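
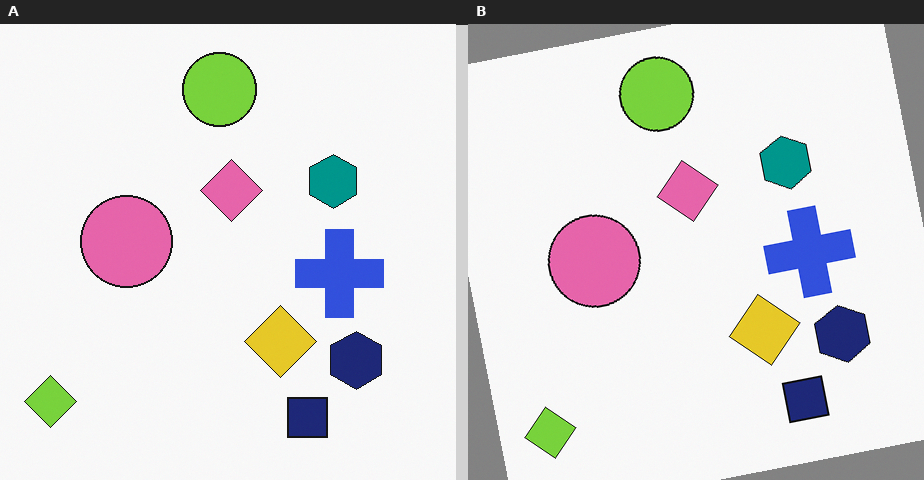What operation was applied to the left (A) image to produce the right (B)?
It was rotated counter-clockwise by a small amount.

Every shape is tilted by the same angle and the image corners show triangular fill wedges — a whole-image rotation by a non-right angle.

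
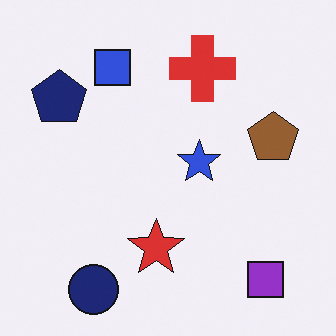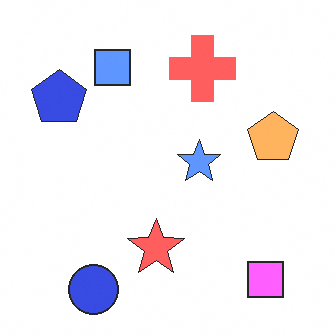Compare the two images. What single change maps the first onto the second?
Brightened a lot.

Every pixel — background and shapes alike — is uniformly brightened.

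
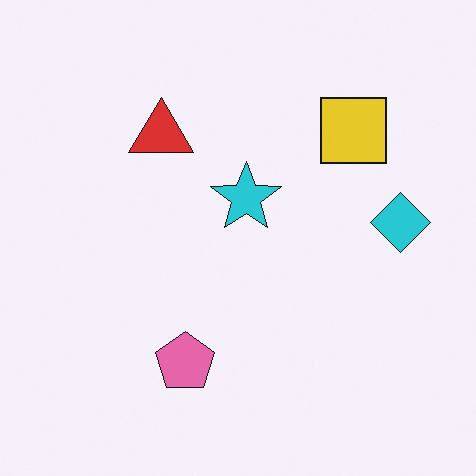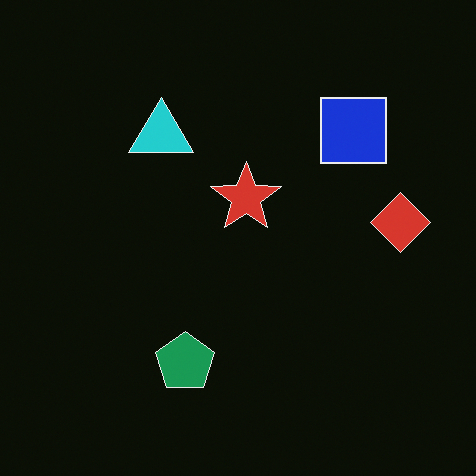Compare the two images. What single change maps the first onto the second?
The second image is the first color-inverted (negative).

The light background has become dark and every shape's color is its complement — a photographic negative.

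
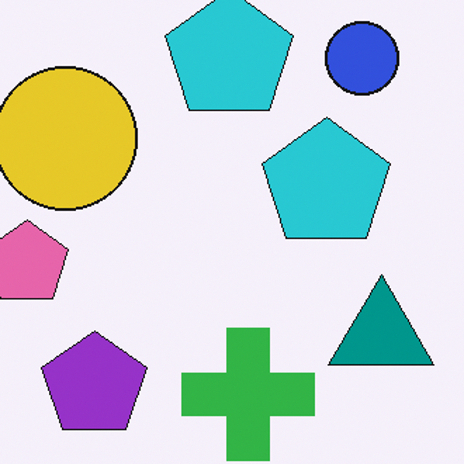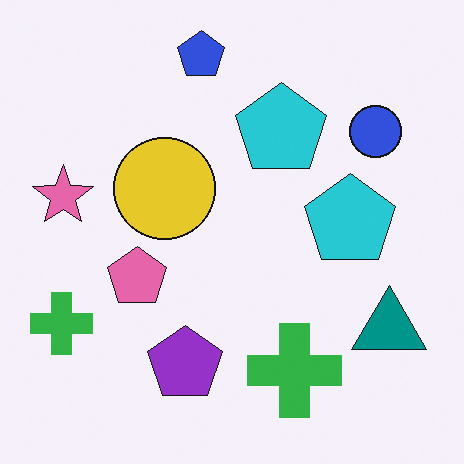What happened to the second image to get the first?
It was cropped slightly and scaled back up.

The visible shapes are larger and the field of view is narrower; shapes near the original edges may be partly or wholly outside the frame — a crop-and-rescale.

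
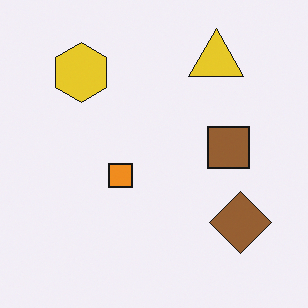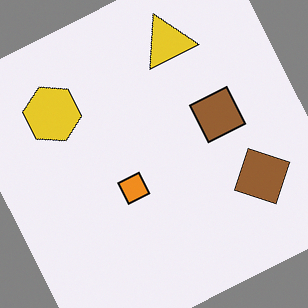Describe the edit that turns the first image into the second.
This is the original image rotated counter-clockwise by a clearly visible amount.

Every shape is tilted by the same angle and the image corners show triangular fill wedges — a whole-image rotation by a non-right angle.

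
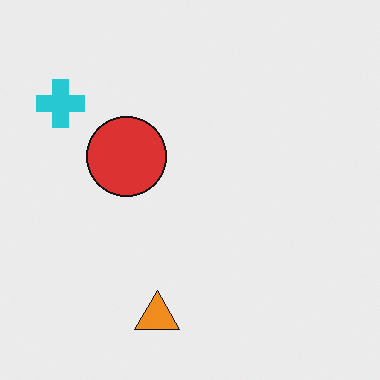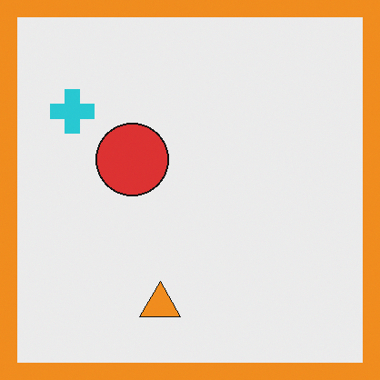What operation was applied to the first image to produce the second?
The second image is the first framed with a orange border.

A solid orange frame runs around the edge of the second image, with the content slightly shrunk inside it.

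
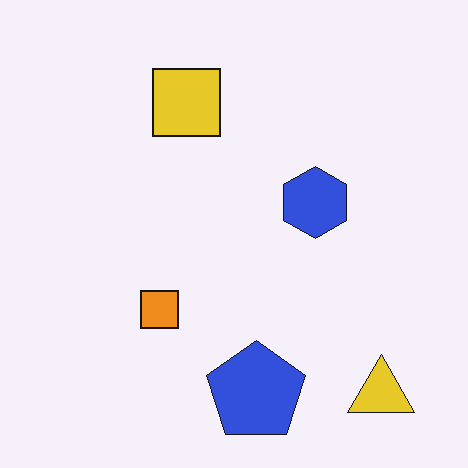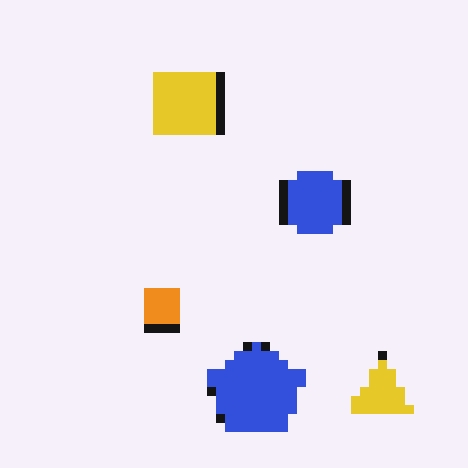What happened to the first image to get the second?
This is the original image coarsely pixelated.

Shapes are reduced to large square blocks; fine edges and outlines are lost — a downscale-then-upscale (mosaic) effect.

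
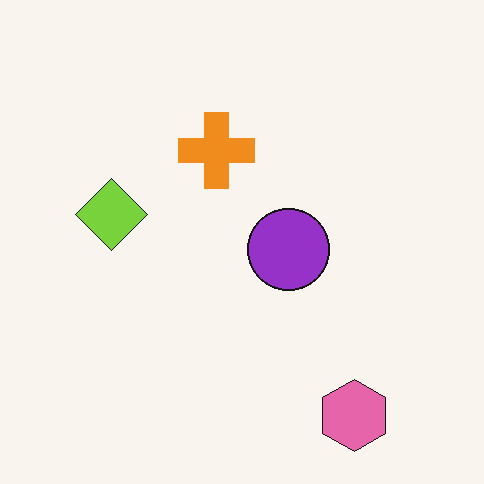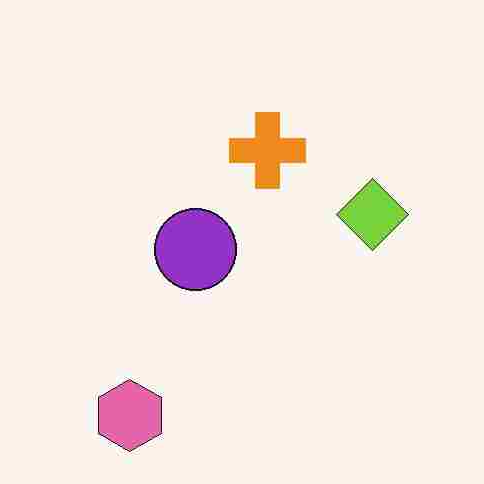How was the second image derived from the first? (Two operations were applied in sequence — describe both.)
The second image is the first degraded with heavy JPEG compression, then flipped horizontally (left ↔ right).

Blocky 8×8 compression artifacts appear around shape edges and the flat background shows ringing — characteristic JPEG degradation. The lime diamond is in the left of the first image and the right of the second — shapes on opposite sides of the vertical midline have swapped in a mirror flip.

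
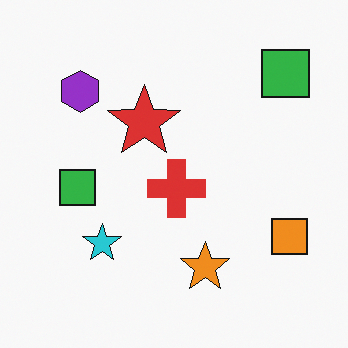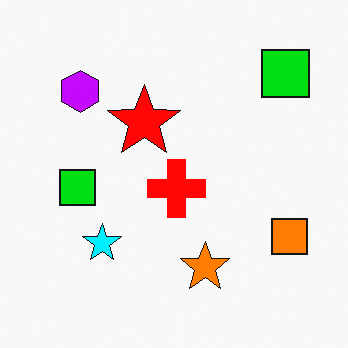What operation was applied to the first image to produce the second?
It was heavily oversaturated.

All colors are more vivid — a global saturation change.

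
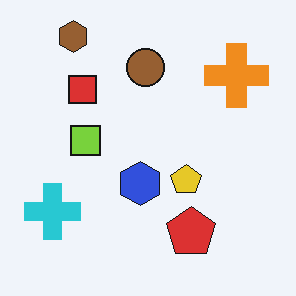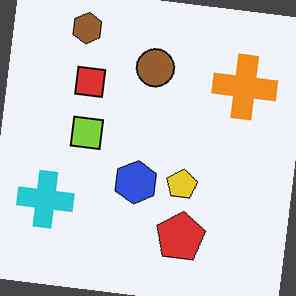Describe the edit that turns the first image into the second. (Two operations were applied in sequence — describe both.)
The transformation is: rotated clockwise by a small amount, then given moderate JPEG compression.

Every shape is tilted by the same angle and the image corners show triangular fill wedges — a whole-image rotation by a non-right angle. Blocky 8×8 compression artifacts appear around shape edges and the flat background shows ringing — characteristic JPEG degradation.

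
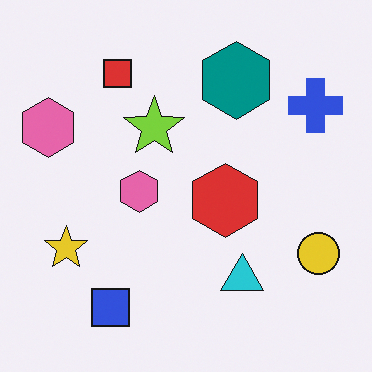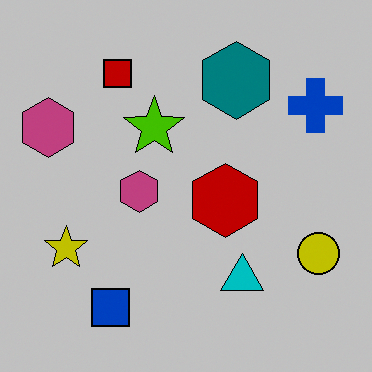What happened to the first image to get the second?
This is the original image aggressively posterized.

Each flat color has snapped to a coarser quantized level — most visibly, the near-white background has dropped to a flat grey.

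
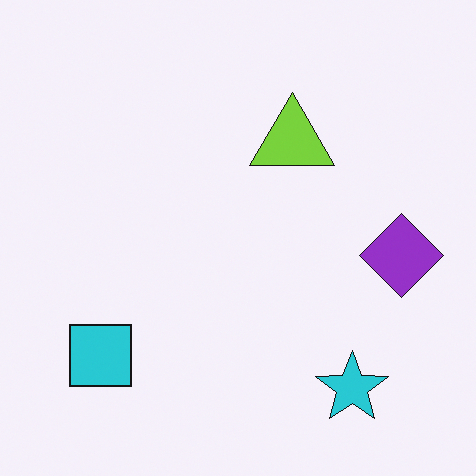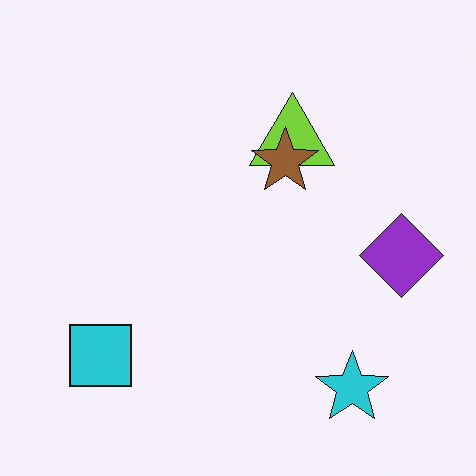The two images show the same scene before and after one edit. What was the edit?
The transformation is: overlaid with an additional brown star.

A brown star appears in the second image that is absent from the first.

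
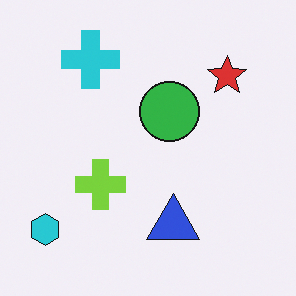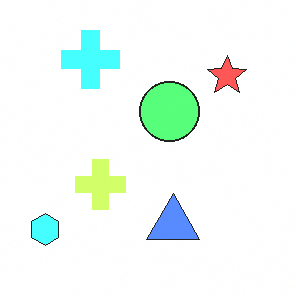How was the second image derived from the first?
The second image is the first noticeably brightened.

Every pixel — background and shapes alike — is uniformly brightened.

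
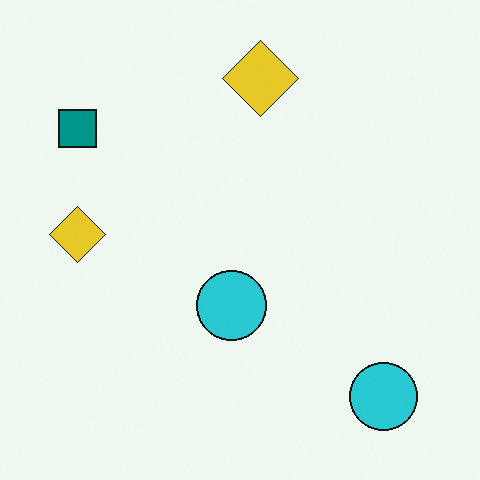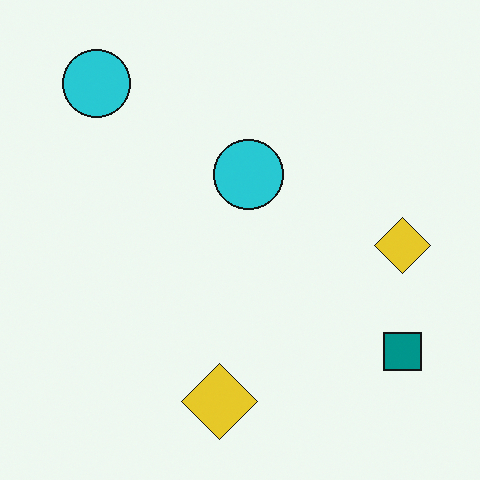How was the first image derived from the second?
The image was rotated 180°.

The teal square sits in the bottom-right of the second image and the top-left of the first — consistent with a whole-image 180° rotation.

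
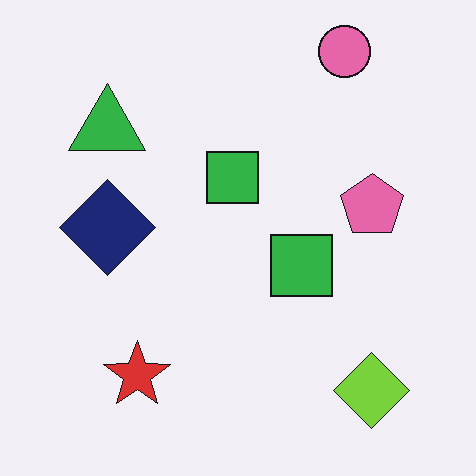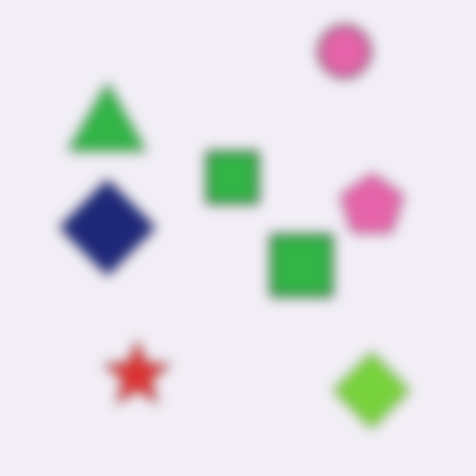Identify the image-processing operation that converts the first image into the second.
It was strongly gaussian-blurred.

Shape edges and outlines are uniformly softened across the whole image.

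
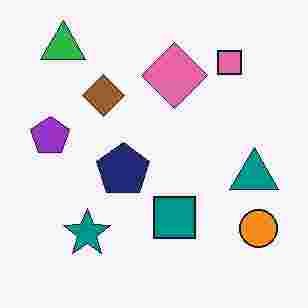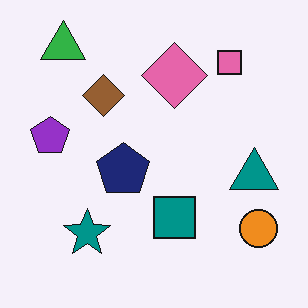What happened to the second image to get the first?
The first image is the second degraded with heavy JPEG compression.

Blocky 8×8 compression artifacts appear around shape edges and the flat background shows ringing — characteristic JPEG degradation.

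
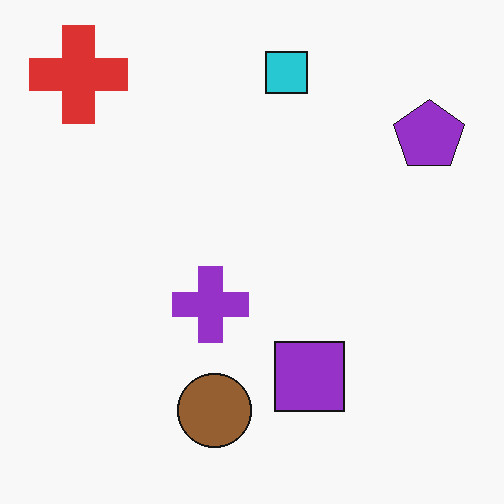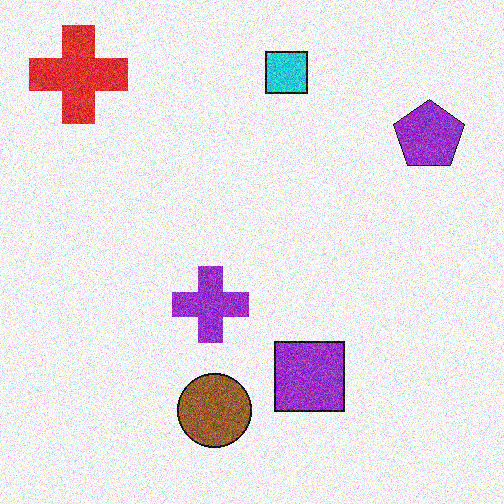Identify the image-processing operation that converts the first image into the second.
The transformation is: degraded with heavy additive noise.

Random speckle covers the whole image, including the flat background.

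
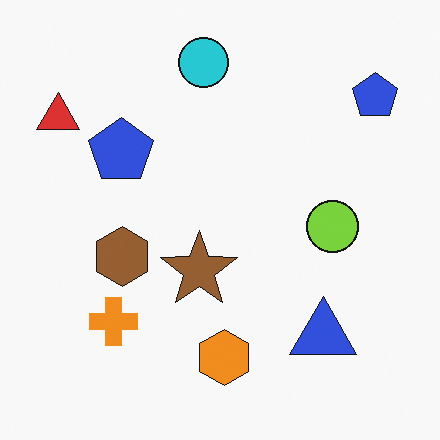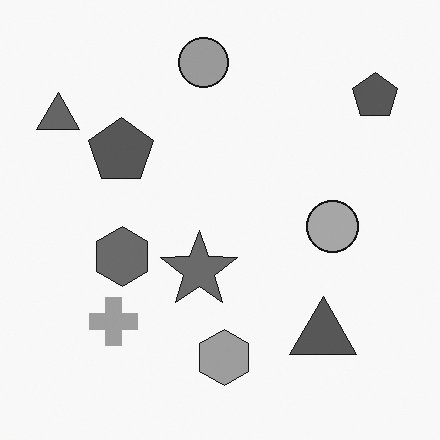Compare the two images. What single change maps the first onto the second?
The second image is the first converted to grayscale.

All color is removed — every shape is now a shade of grey.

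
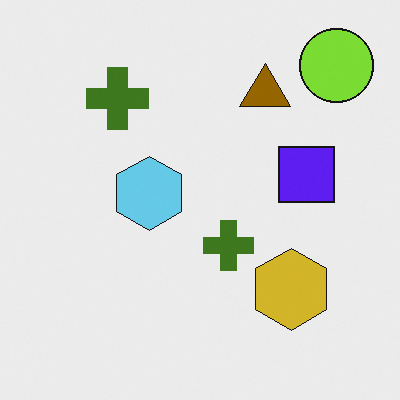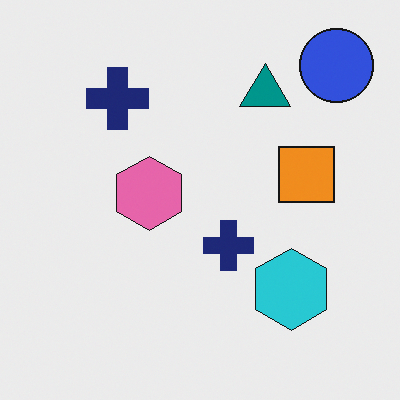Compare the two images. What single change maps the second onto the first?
The first image is the second hue-shifted by a large amount.

Every shape's color has rotated by the same amount around the hue wheel — a uniform hue shift.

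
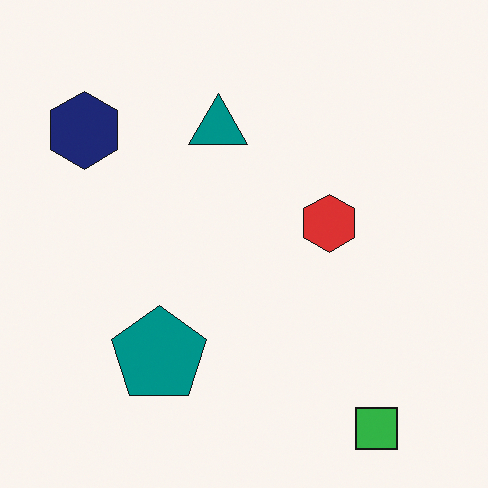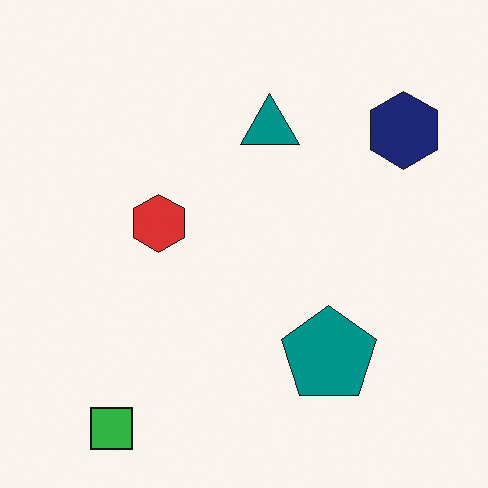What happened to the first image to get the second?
The second image is the first flipped horizontally (left ↔ right).

The navy hexagon is in the top-left of the first image and the top-right of the second — shapes on opposite sides of the vertical midline have swapped in a mirror flip.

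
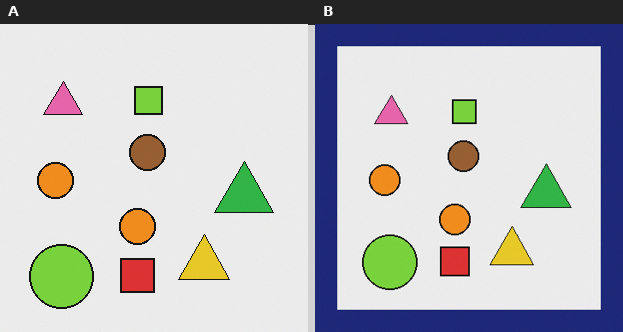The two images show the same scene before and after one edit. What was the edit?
The image was framed with a navy border.

A solid navy frame runs around the edge of the right (B) image, with the content slightly shrunk inside it.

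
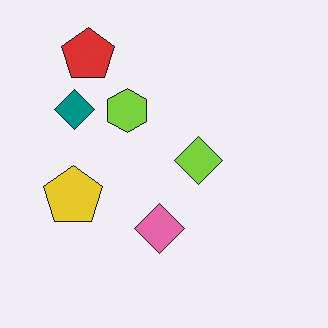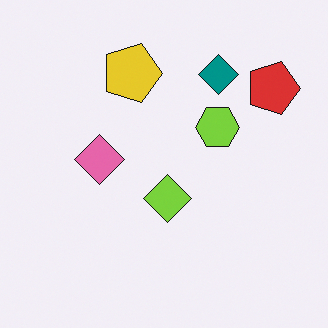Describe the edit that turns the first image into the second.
Rotated 90° clockwise.

The red pentagon sits in the top-left of the first image and the top-right of the second — consistent with a whole-image 90° clockwise rotation.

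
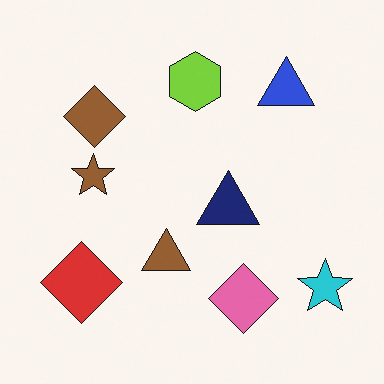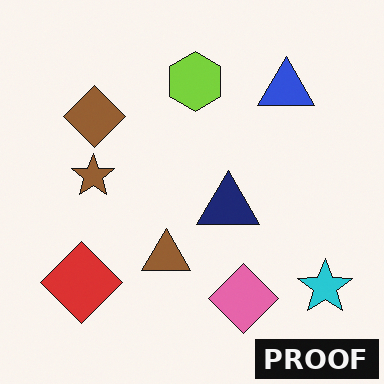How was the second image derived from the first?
The image was watermarked with the text "PROOF" in the lower-right corner.

A dark label reading "PROOF" appears in the lower-right corner.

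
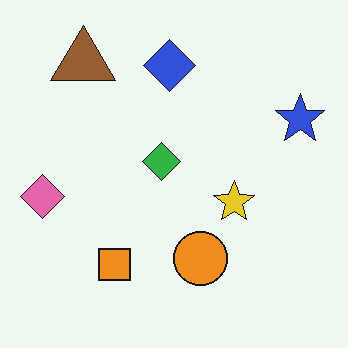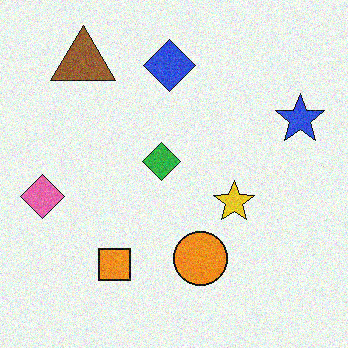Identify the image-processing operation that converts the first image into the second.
The image was degraded with visible gaussian noise.

Random speckle covers the whole image, including the flat background.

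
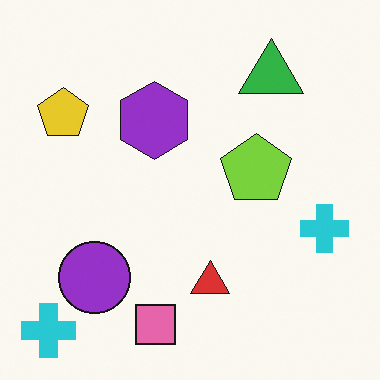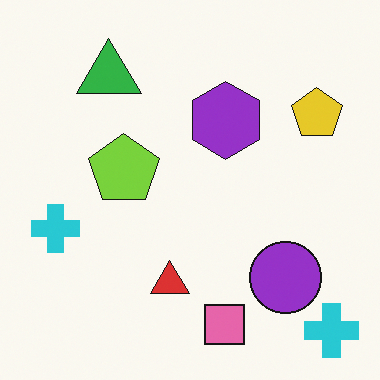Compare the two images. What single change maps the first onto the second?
It was flipped horizontally (left ↔ right).

The yellow pentagon is in the top-left of the first image and the top-right of the second — shapes on opposite sides of the vertical midline have swapped in a mirror flip.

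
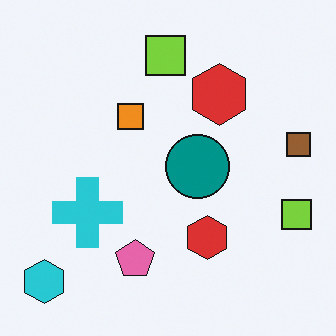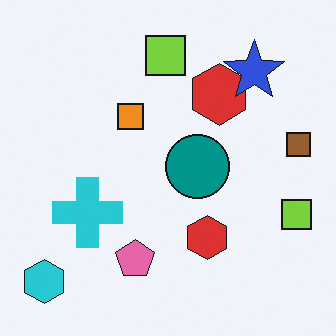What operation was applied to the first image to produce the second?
The second image is the first overlaid with an additional blue star.

A blue star appears in the second image that is absent from the first.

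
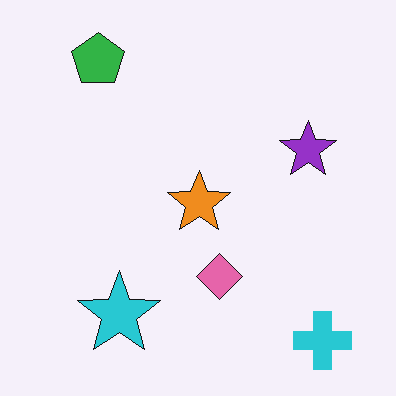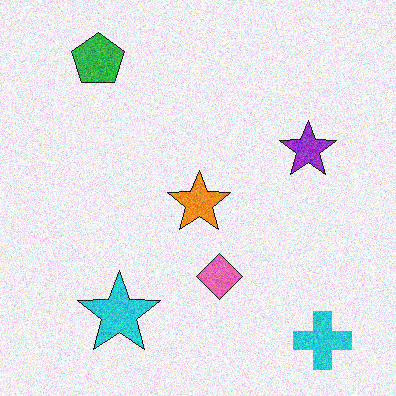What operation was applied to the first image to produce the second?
The second image is the first degraded with moderate additive noise.

Random speckle covers the whole image, including the flat background.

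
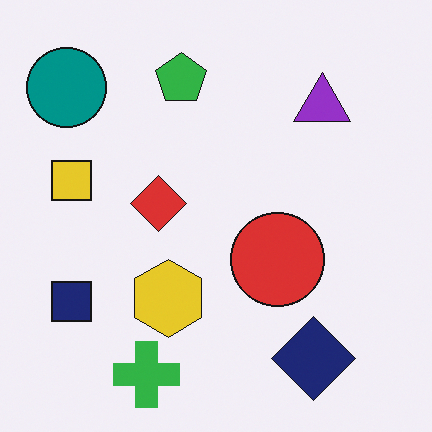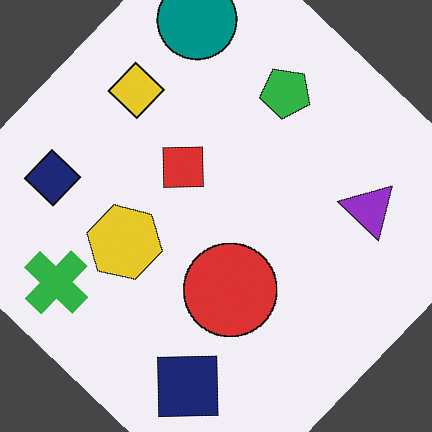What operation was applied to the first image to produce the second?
The second image is the first rotated clockwise by a large amount — several tens of degrees.

Every shape is tilted by the same angle and the image corners show triangular fill wedges — a whole-image rotation by a non-right angle.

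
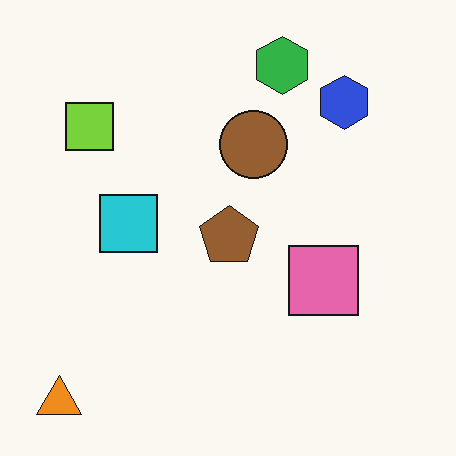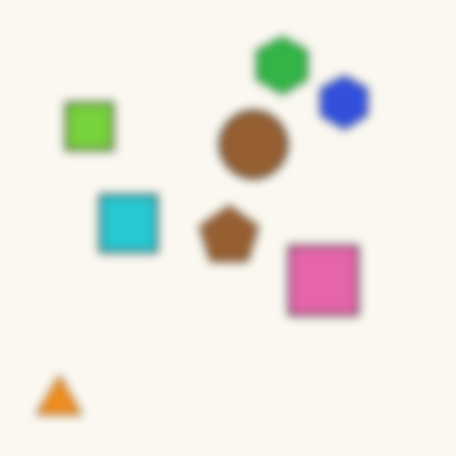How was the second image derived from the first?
The image was noticeably gaussian-blurred.

Shape edges and outlines are uniformly softened across the whole image.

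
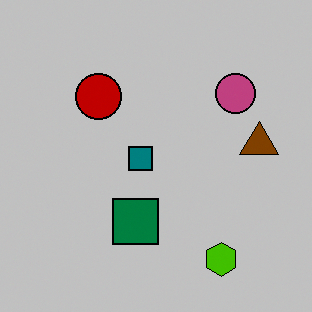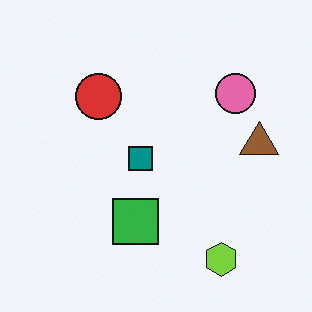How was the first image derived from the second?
This is the original image heavily posterized to just a handful of flat colors.

Each flat color has snapped to a coarser quantized level — most visibly, the near-white background has dropped to a flat grey.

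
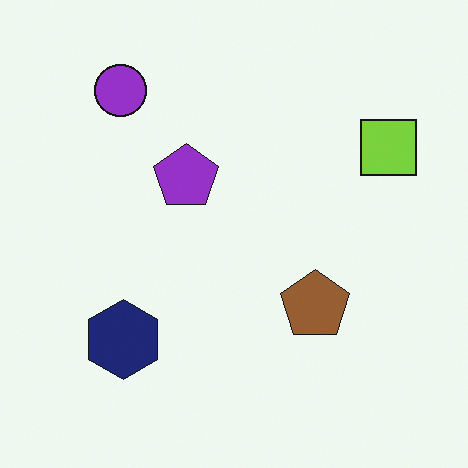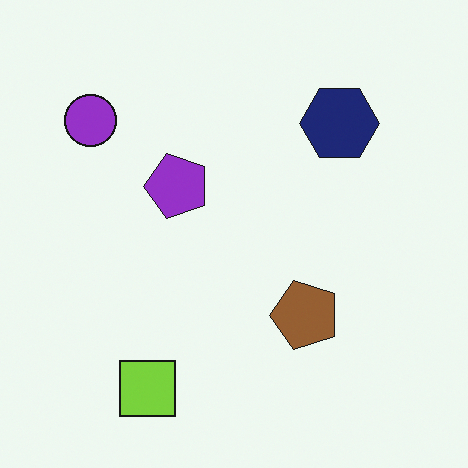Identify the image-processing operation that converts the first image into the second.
It was transposed (reflected across the top-left ↔ bottom-right diagonal).

Shapes have swapped their row and column positions — what was in the top-right is now in the bottom-left — a diagonal reflection.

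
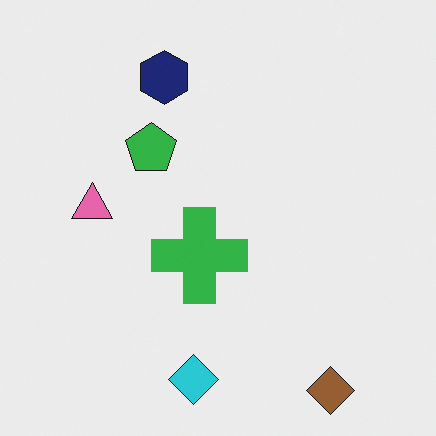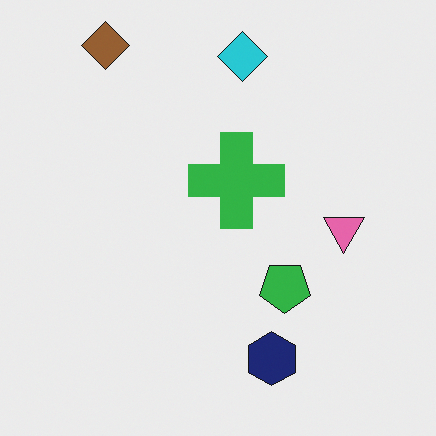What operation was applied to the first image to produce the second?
It was rotated 180°.

The brown diamond sits in the bottom-right of the first image and the top-left of the second — consistent with a whole-image 180° rotation.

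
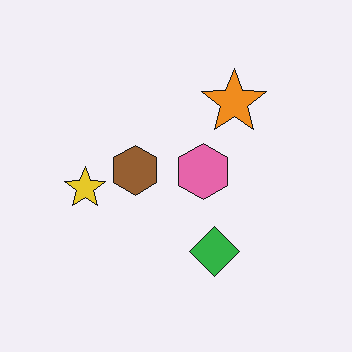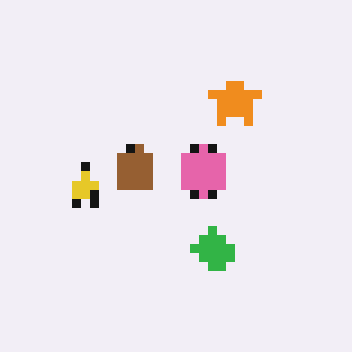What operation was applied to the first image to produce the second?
The image was heavily pixelated into large blocks.

Shapes are reduced to large square blocks; fine edges and outlines are lost — a downscale-then-upscale (mosaic) effect.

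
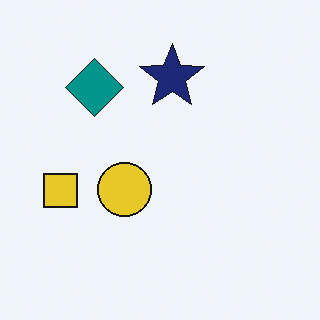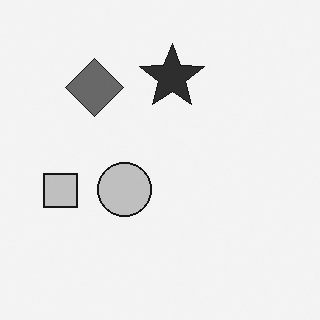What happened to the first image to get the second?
The image was converted to grayscale.

All color is removed — every shape is now a shade of grey.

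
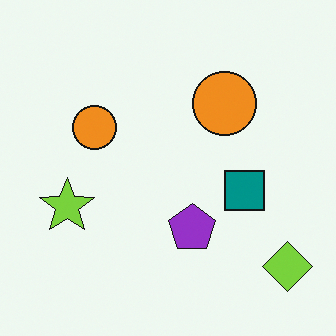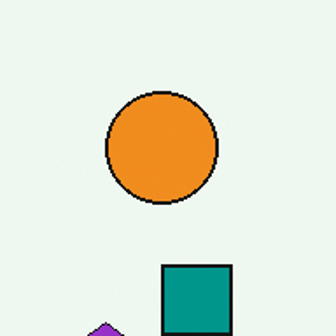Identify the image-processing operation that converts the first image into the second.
The transformation is: cropped to a noticeably smaller region and rescaled.

The visible shapes are larger and the field of view is narrower; shapes near the original edges may be partly or wholly outside the frame — a crop-and-rescale.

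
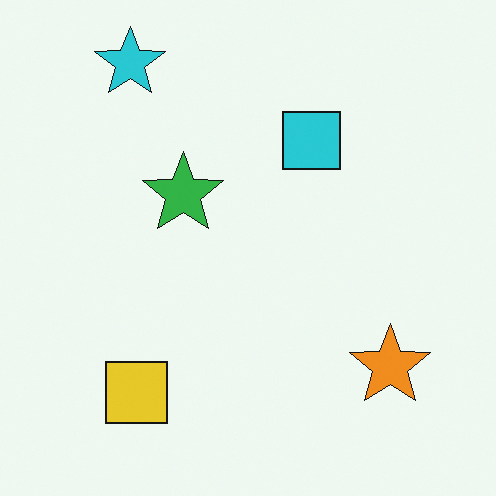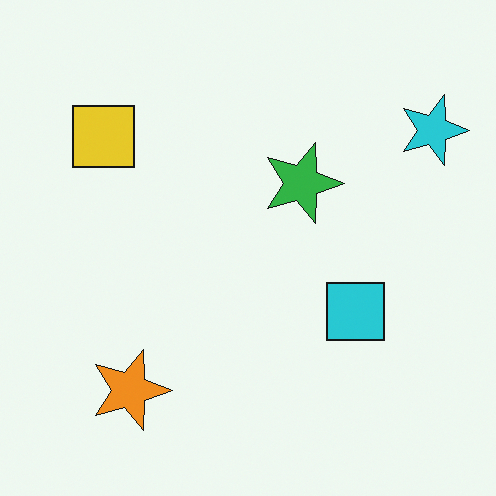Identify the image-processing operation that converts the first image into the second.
Rotated 90° clockwise.

The cyan star sits in the top-left of the first image and the top-right of the second — consistent with a whole-image 90° clockwise rotation.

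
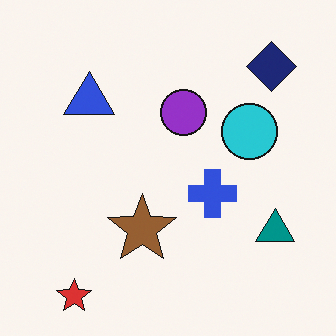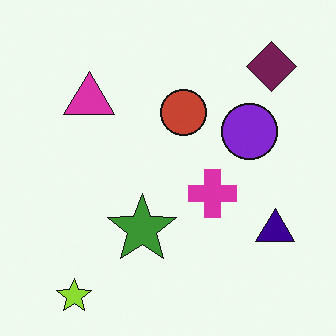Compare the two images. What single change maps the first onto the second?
Hue-shifted through roughly a third of the color wheel.

Every shape's color has rotated by the same amount around the hue wheel — a uniform hue shift.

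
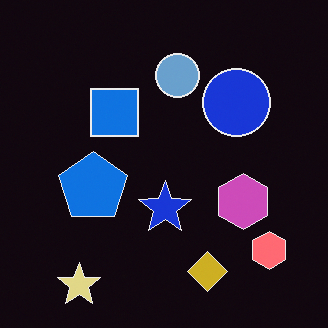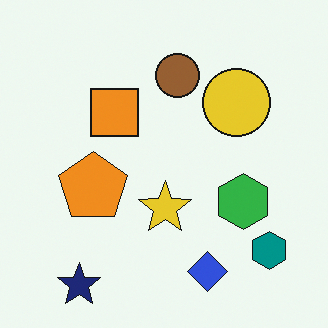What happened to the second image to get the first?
Color-inverted (negative).

The light background has become dark and every shape's color is its complement — a photographic negative.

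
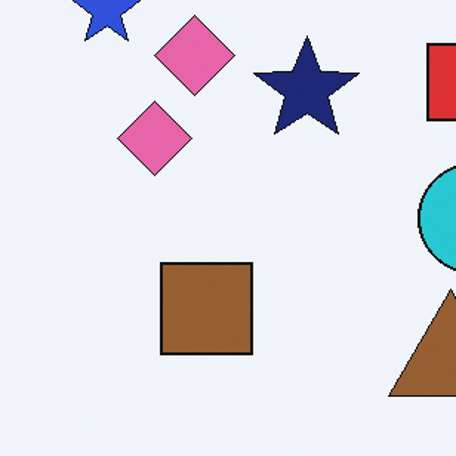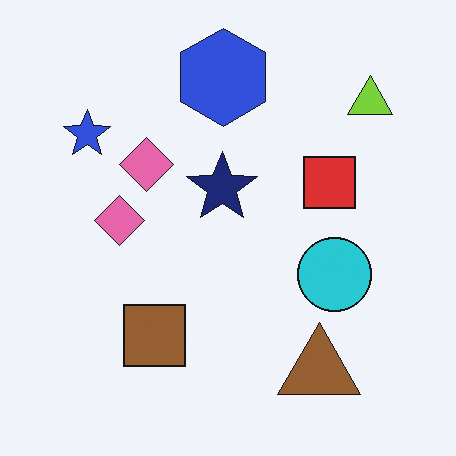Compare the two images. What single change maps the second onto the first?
This is the original image cropped slightly and scaled back up.

The visible shapes are larger and the field of view is narrower; shapes near the original edges may be partly or wholly outside the frame — a crop-and-rescale.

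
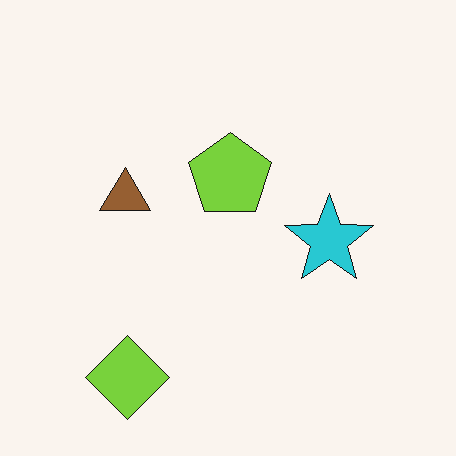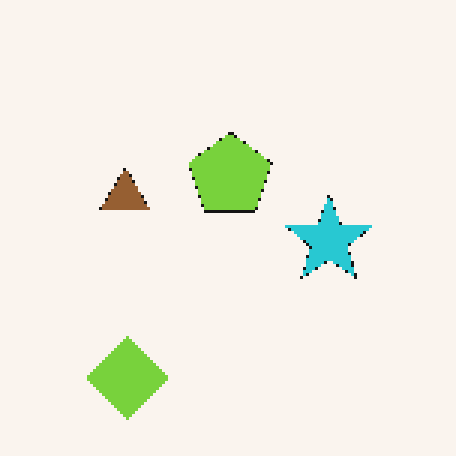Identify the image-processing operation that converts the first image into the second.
This is the original image mildly pixelated.

Shapes are reduced to large square blocks; fine edges and outlines are lost — a downscale-then-upscale (mosaic) effect.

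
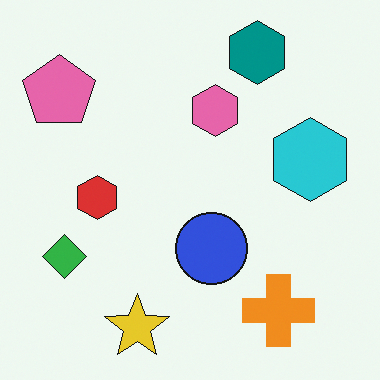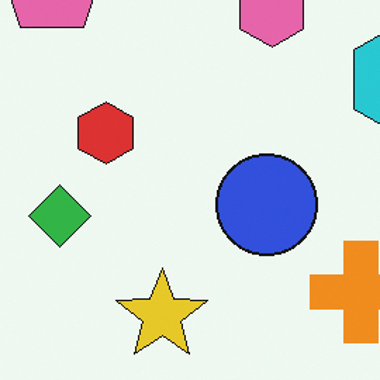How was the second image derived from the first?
It was cropped slightly and scaled back up.

The visible shapes are larger and the field of view is narrower; shapes near the original edges may be partly or wholly outside the frame — a crop-and-rescale.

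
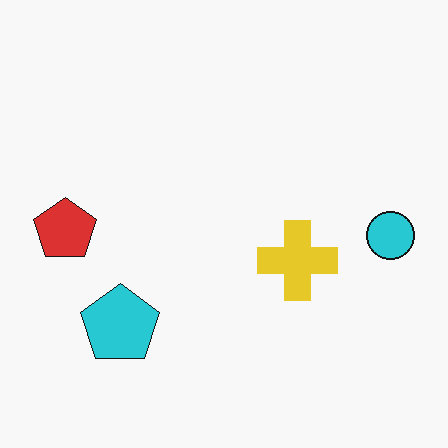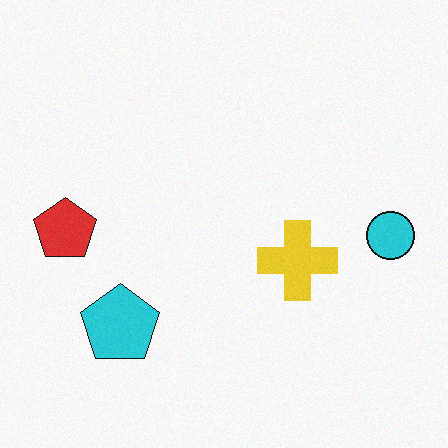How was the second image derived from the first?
The second image is the first degraded with light additive noise.

Random speckle covers the whole image, including the flat background.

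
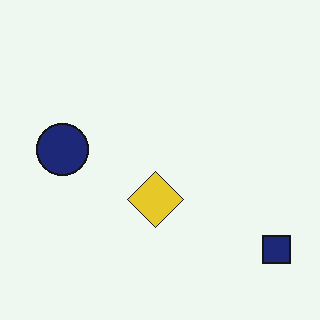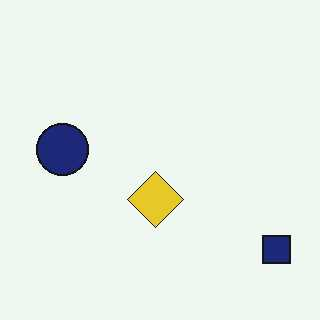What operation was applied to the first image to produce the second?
JPEG-compressed with visible artifacts.

Blocky 8×8 compression artifacts appear around shape edges and the flat background shows ringing — characteristic JPEG degradation.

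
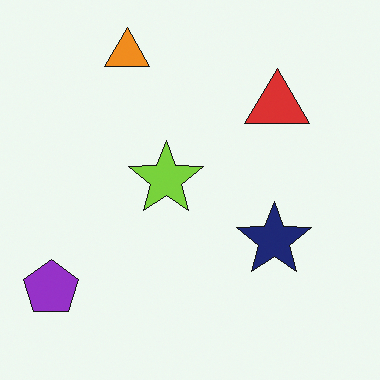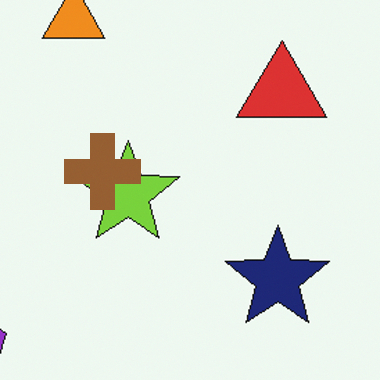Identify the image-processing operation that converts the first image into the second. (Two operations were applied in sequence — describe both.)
The second image is the first cropped to a modestly smaller region and rescaled, then overlaid with an additional brown cross.

The visible shapes are larger and the field of view is narrower; shapes near the original edges may be partly or wholly outside the frame — a crop-and-rescale. A brown cross appears in the second image that is absent from the first.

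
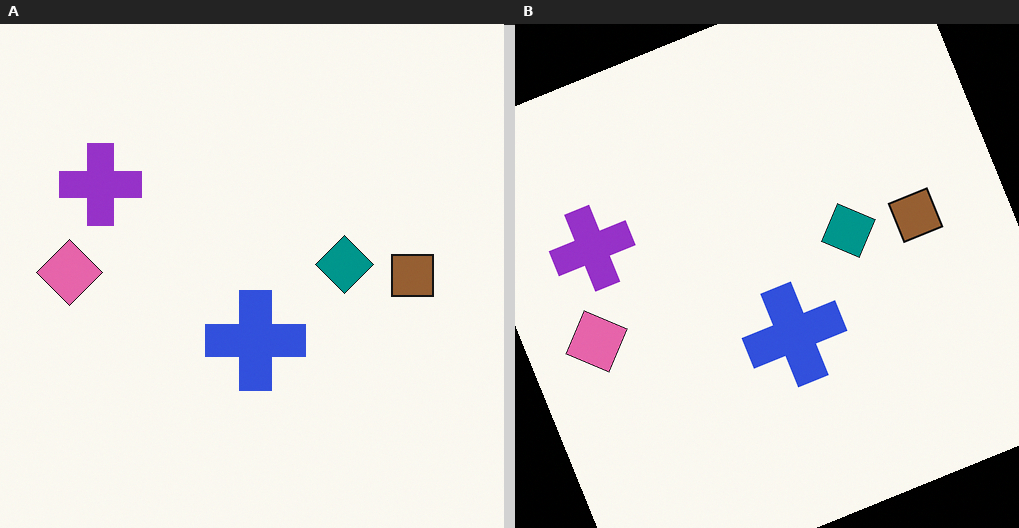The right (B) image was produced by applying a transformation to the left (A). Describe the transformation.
The right (B) image is the left (A) rotated counter-clockwise by a clearly visible amount.

Every shape is tilted by the same angle and the image corners show triangular fill wedges — a whole-image rotation by a non-right angle.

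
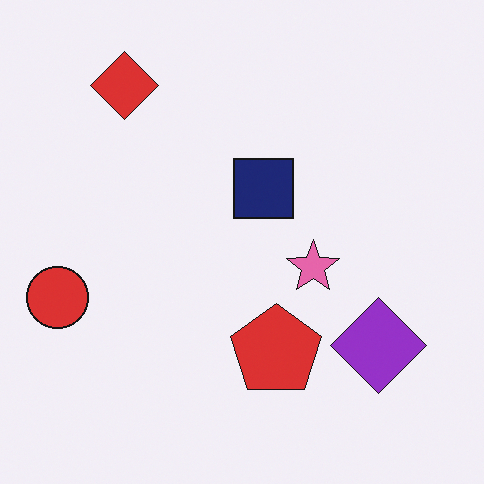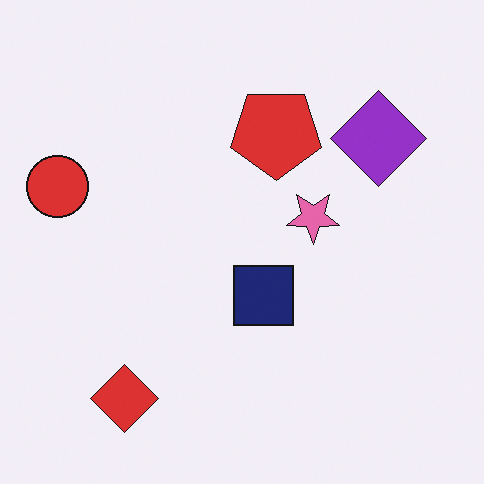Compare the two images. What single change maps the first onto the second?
It was flipped vertically (top ↔ bottom).

The red diamond is in the top-left of the first image and the bottom-left of the second — shapes on opposite sides of the horizontal midline have swapped in a mirror flip.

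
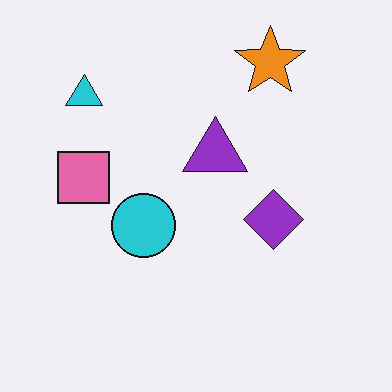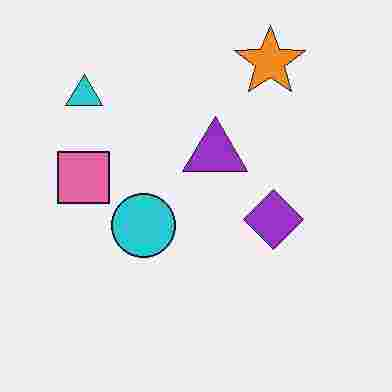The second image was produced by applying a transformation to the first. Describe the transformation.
This is the original image heavily JPEG-compressed with obvious blocking artifacts.

Blocky 8×8 compression artifacts appear around shape edges and the flat background shows ringing — characteristic JPEG degradation.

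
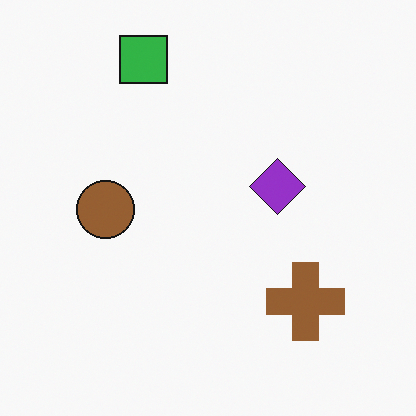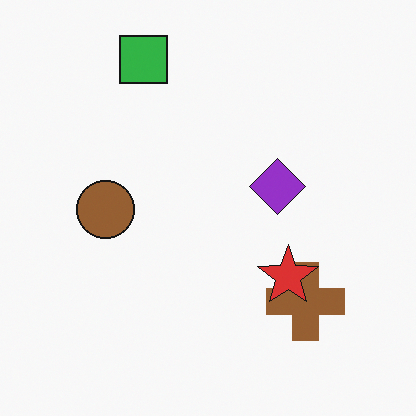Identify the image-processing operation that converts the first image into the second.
The transformation is: overlaid with an additional red star.

A red star appears in the second image that is absent from the first.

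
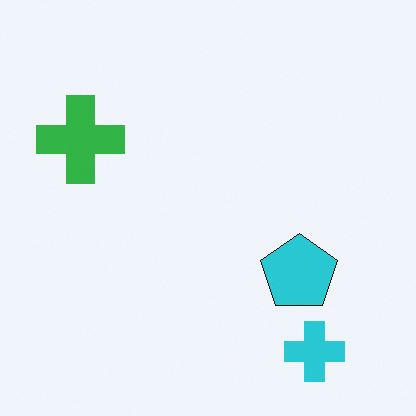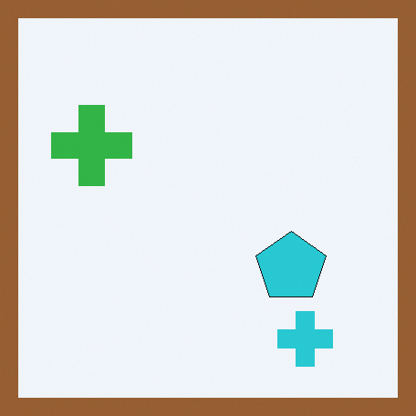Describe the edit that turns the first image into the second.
The transformation is: framed with a brown border.

A solid brown frame runs around the edge of the second image, with the content slightly shrunk inside it.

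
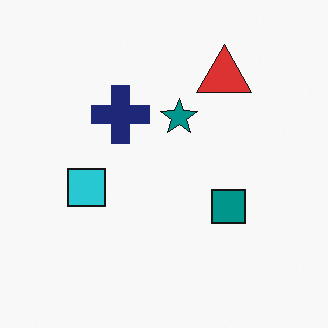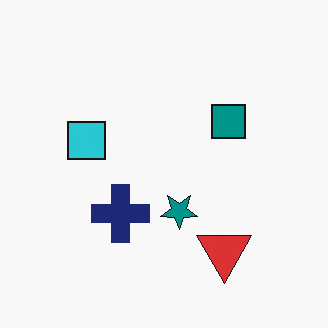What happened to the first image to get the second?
It was flipped vertically (top ↔ bottom).

The red triangle is in the top-right of the first image and the bottom-right of the second — shapes on opposite sides of the horizontal midline have swapped in a mirror flip.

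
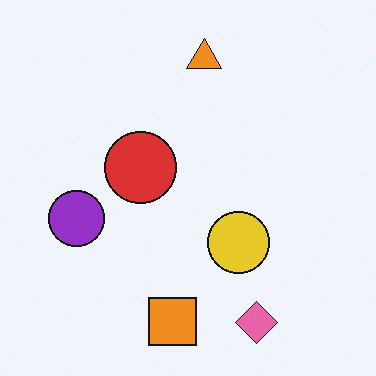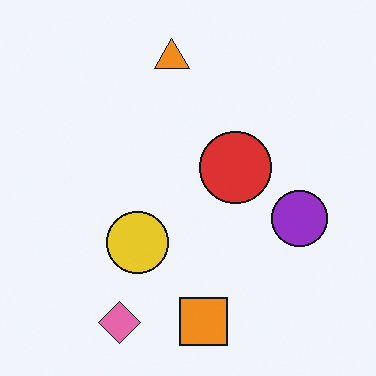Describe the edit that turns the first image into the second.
Flipped horizontally (left ↔ right).

The purple circle is in the left of the first image and the right of the second — shapes on opposite sides of the vertical midline have swapped in a mirror flip.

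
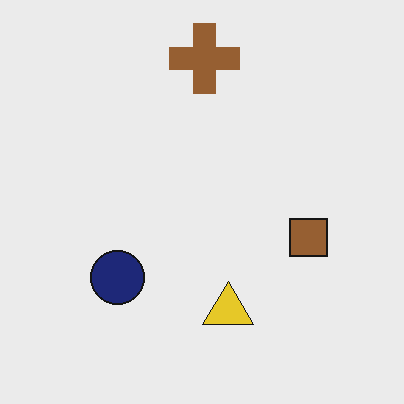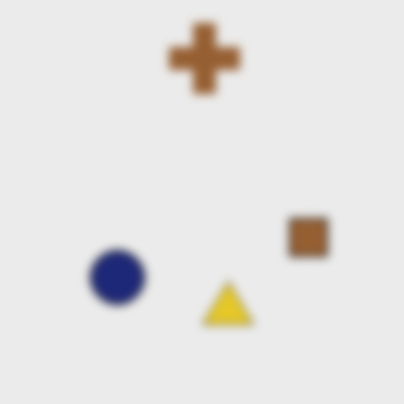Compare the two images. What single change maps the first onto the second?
The image was noticeably gaussian-blurred.

Shape edges and outlines are uniformly softened across the whole image.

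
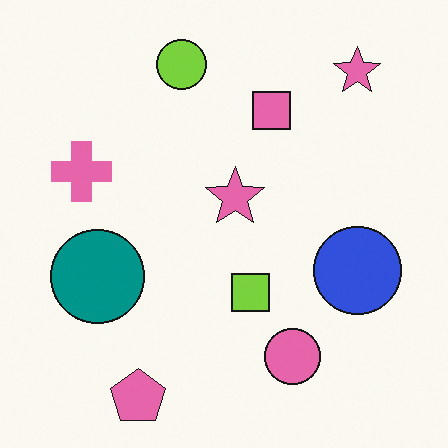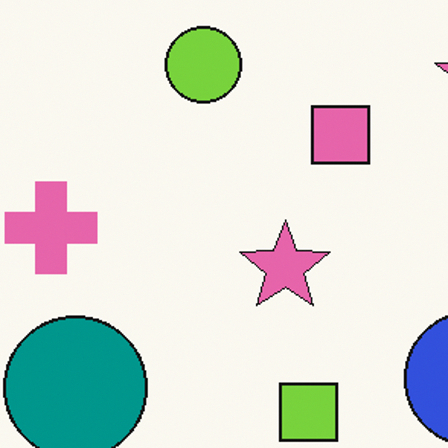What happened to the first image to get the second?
The second image is the first cropped slightly and scaled back up.

The visible shapes are larger and the field of view is narrower; shapes near the original edges may be partly or wholly outside the frame — a crop-and-rescale.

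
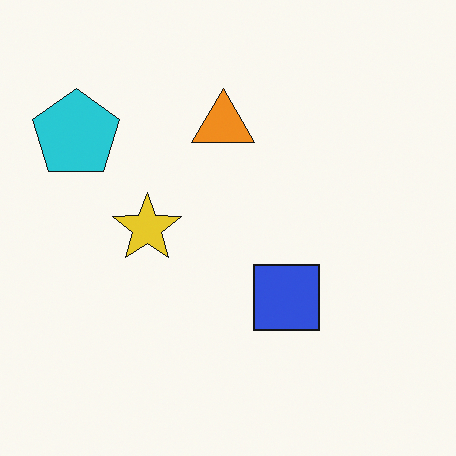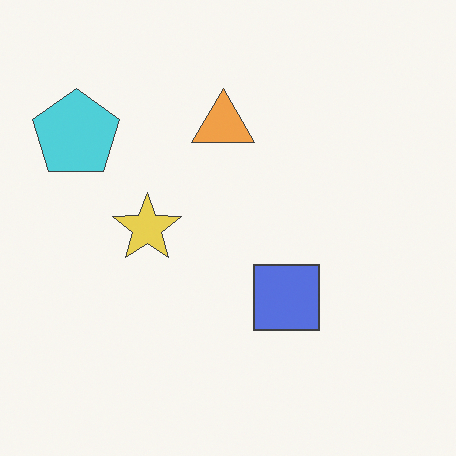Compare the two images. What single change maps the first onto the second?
It was given slightly reduced contrast.

Tones are pushed toward mid-grey across the whole image — a global contrast change.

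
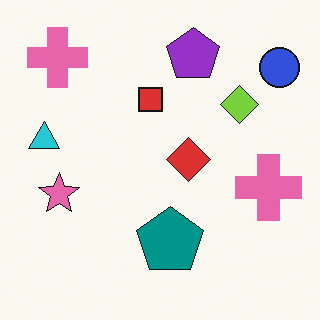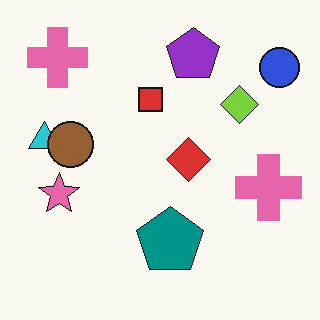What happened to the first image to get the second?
This is the original image overlaid with an additional brown circle.

A brown circle appears in the second image that is absent from the first.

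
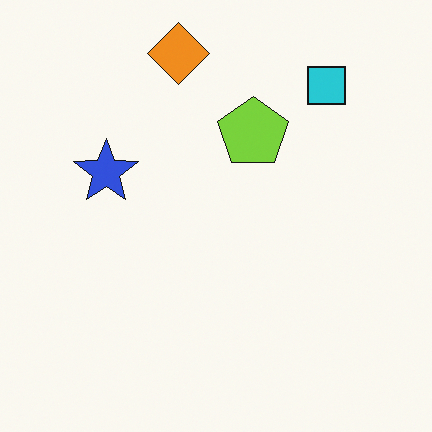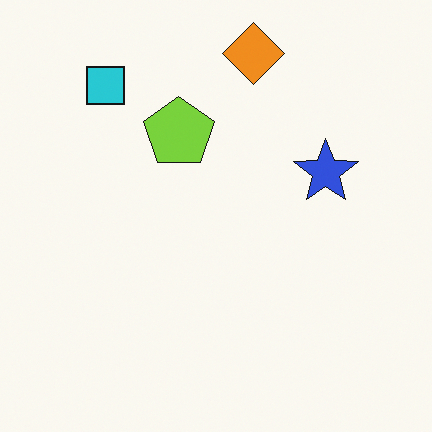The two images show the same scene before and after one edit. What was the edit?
The second image is the first flipped horizontally (left ↔ right).

The blue star is in the left of the first image and the right of the second — shapes on opposite sides of the vertical midline have swapped in a mirror flip.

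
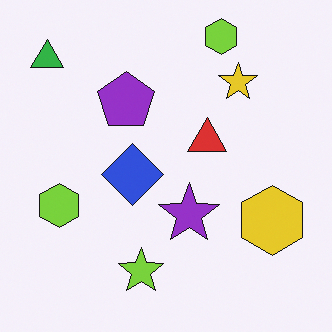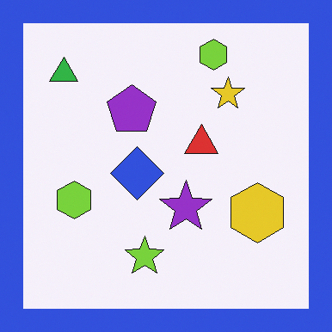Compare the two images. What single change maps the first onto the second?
The transformation is: framed with a blue border.

A solid blue frame runs around the edge of the second image, with the content slightly shrunk inside it.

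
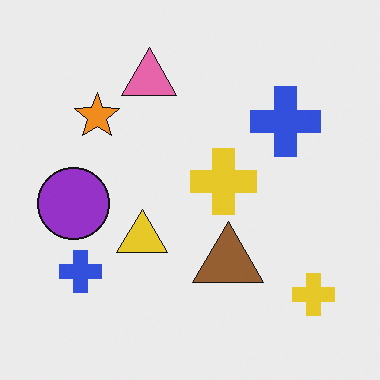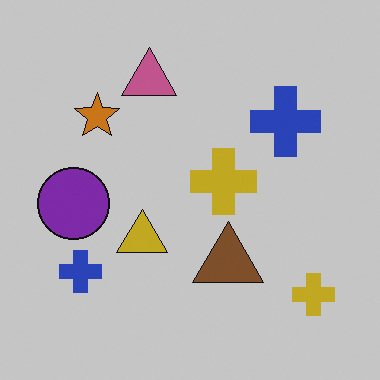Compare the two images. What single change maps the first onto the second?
The second image is the first slightly darkened.

Every pixel — background and shapes alike — is uniformly darkened.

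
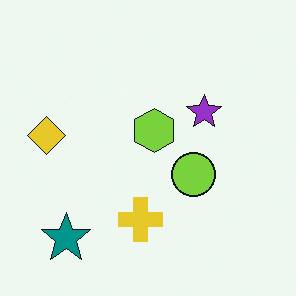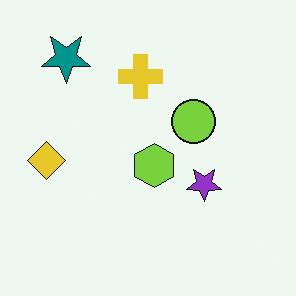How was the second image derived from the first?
This is the original image flipped vertically (top ↔ bottom).

The teal star is in the bottom-left of the first image and the top-left of the second — shapes on opposite sides of the horizontal midline have swapped in a mirror flip.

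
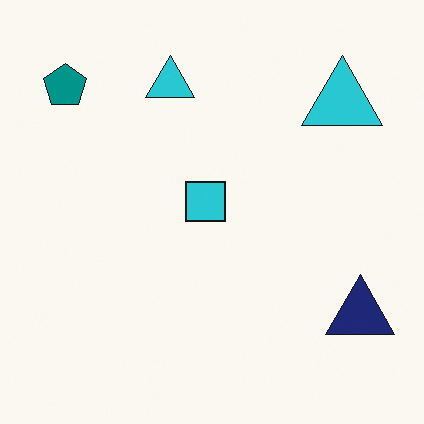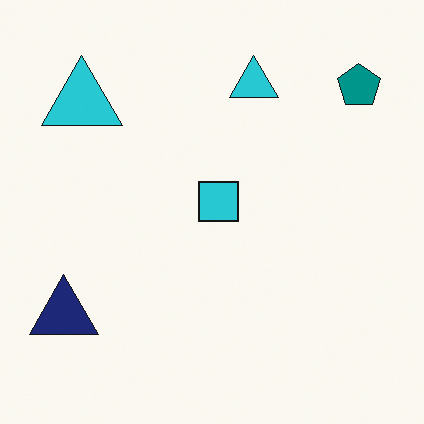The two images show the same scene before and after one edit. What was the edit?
This is the original image flipped horizontally (left ↔ right).

The navy triangle is in the bottom-right of the first image and the bottom-left of the second — shapes on opposite sides of the vertical midline have swapped in a mirror flip.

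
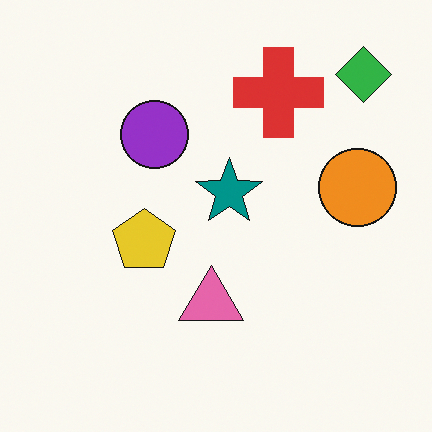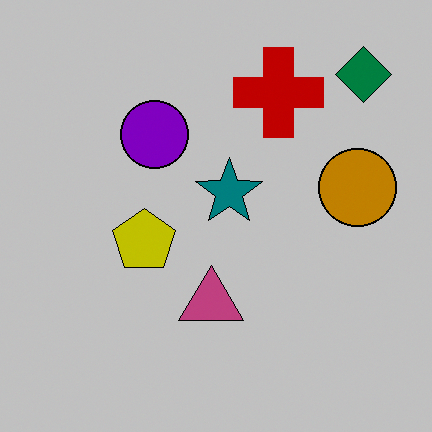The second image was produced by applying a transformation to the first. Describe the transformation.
The second image is the first heavily posterized to just a handful of flat colors.

Each flat color has snapped to a coarser quantized level — most visibly, the near-white background has dropped to a flat grey.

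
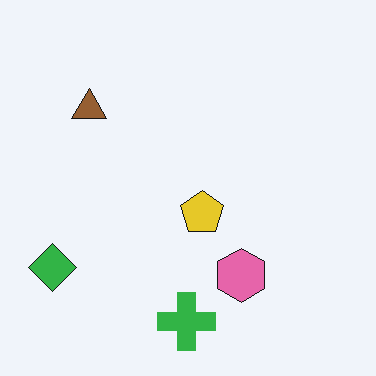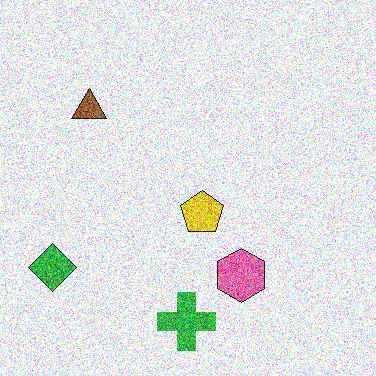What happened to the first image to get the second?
This is the original image degraded with strong gaussian noise.

Random speckle covers the whole image, including the flat background.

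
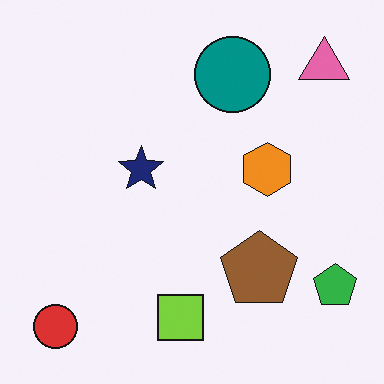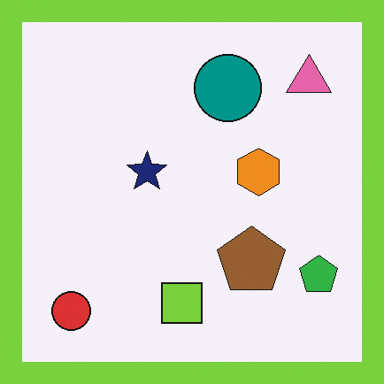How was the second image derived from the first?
It was framed with a lime border.

A solid lime frame runs around the edge of the second image, with the content slightly shrunk inside it.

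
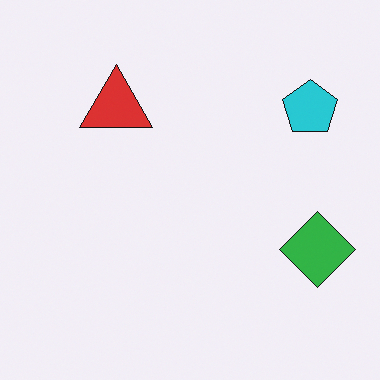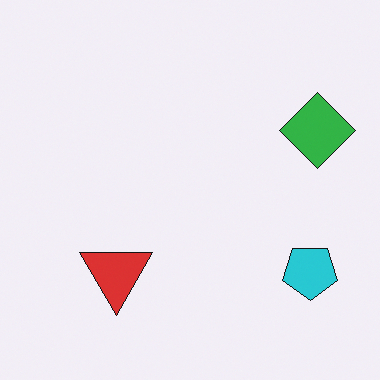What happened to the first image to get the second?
Flipped vertically (top ↔ bottom).

The red triangle is in the top-left of the first image and the bottom-left of the second — shapes on opposite sides of the horizontal midline have swapped in a mirror flip.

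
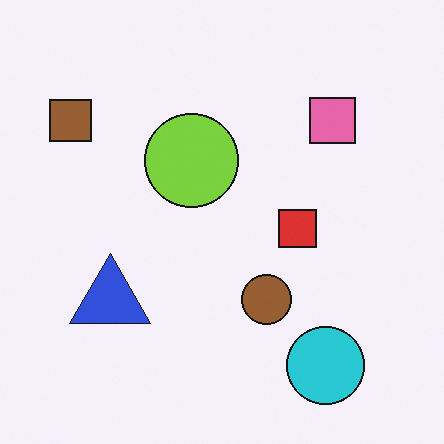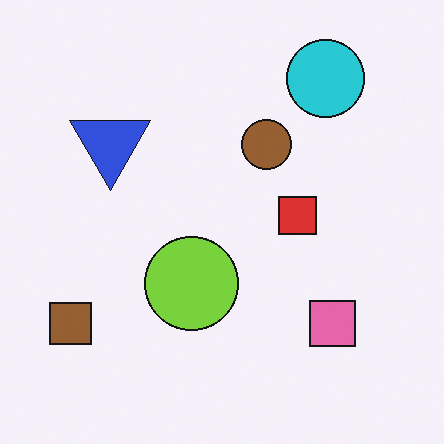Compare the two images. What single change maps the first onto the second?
This is the original image flipped vertically (top ↔ bottom).

The cyan circle is in the bottom-right of the first image and the top-right of the second — shapes on opposite sides of the horizontal midline have swapped in a mirror flip.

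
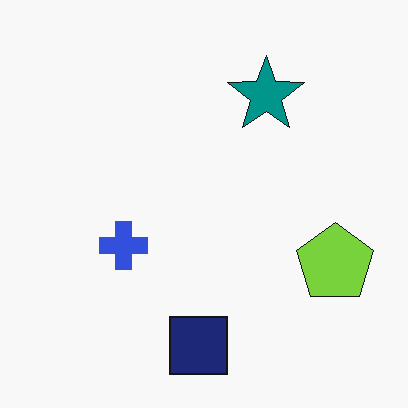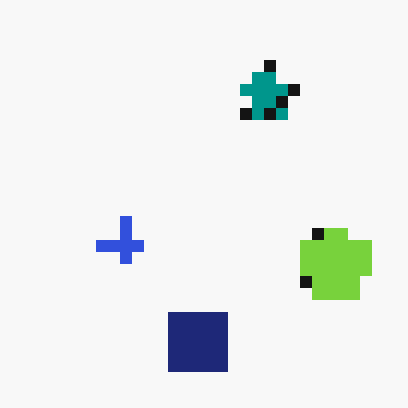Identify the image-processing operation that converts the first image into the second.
The second image is the first heavily pixelated into large blocks.

Shapes are reduced to large square blocks; fine edges and outlines are lost — a downscale-then-upscale (mosaic) effect.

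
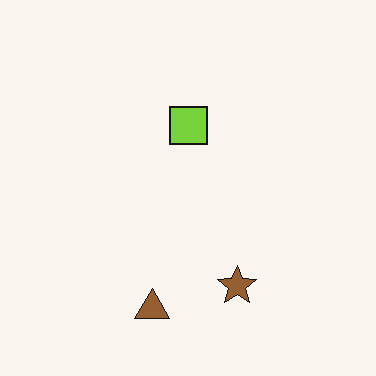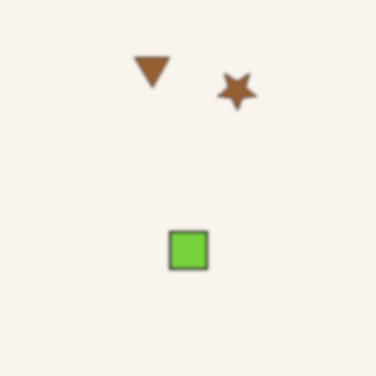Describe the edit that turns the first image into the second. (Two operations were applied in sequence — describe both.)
It was flipped vertically (top ↔ bottom), then lightly blurred.

The brown triangle is in the bottom of the first image and the top of the second — shapes on opposite sides of the horizontal midline have swapped in a mirror flip. Shape edges and outlines are uniformly softened across the whole image.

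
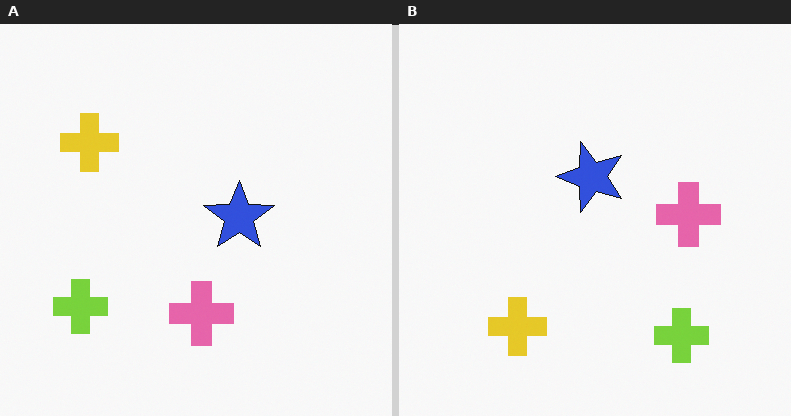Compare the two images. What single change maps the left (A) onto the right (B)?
It was rotated 90° counter-clockwise.

The lime cross sits in the bottom-left of the left (A) image and the bottom-right of the right (B) — consistent with a whole-image 90° counter-clockwise rotation.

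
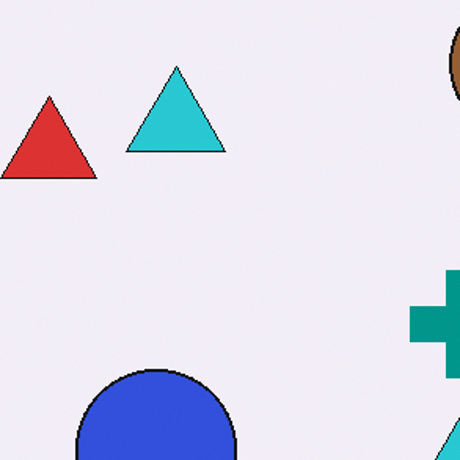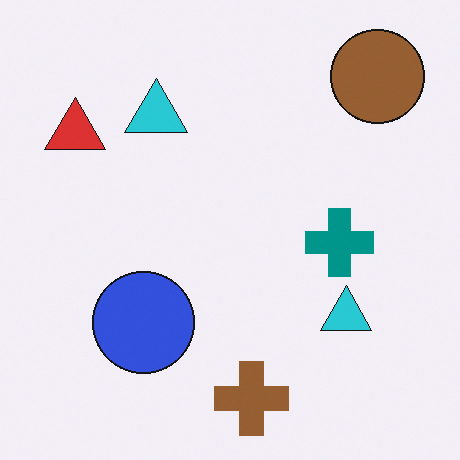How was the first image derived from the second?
The first image is the second cropped slightly and scaled back up.

The visible shapes are larger and the field of view is narrower; shapes near the original edges may be partly or wholly outside the frame — a crop-and-rescale.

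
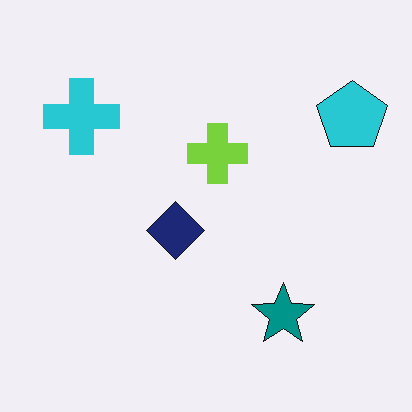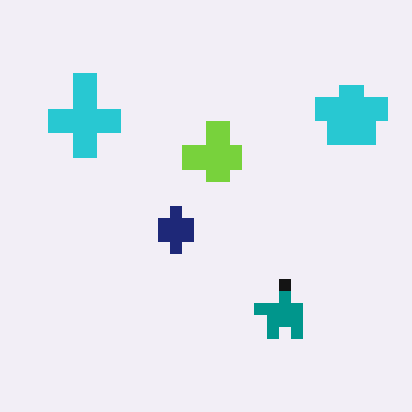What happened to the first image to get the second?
The image was heavily pixelated into large blocks.

Shapes are reduced to large square blocks; fine edges and outlines are lost — a downscale-then-upscale (mosaic) effect.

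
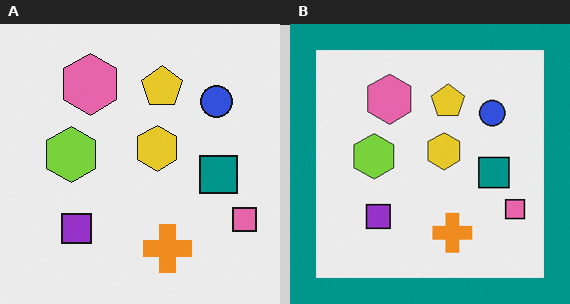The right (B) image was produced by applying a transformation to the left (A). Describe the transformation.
The image was framed with a teal border.

A solid teal frame runs around the edge of the right (B) image, with the content slightly shrunk inside it.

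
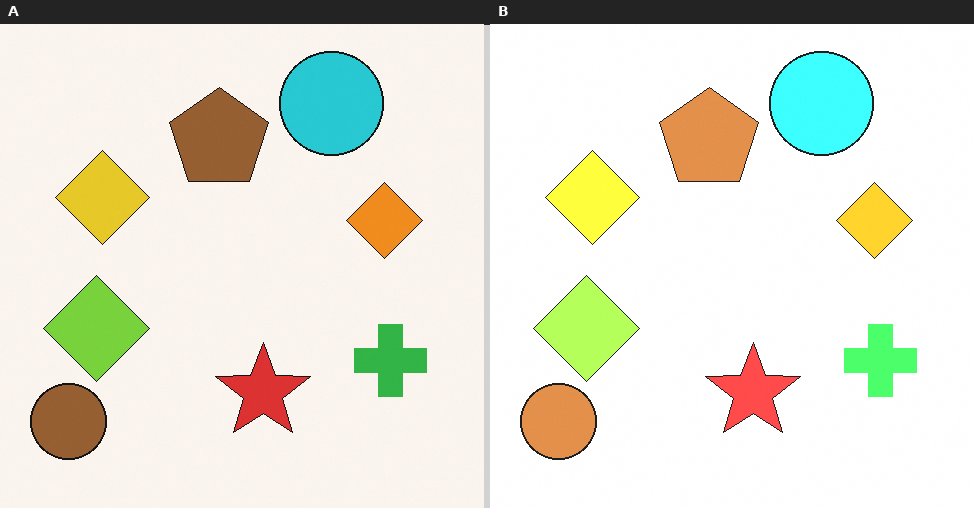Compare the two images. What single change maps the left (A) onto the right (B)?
The image was noticeably brightened.

Every pixel — background and shapes alike — is uniformly brightened.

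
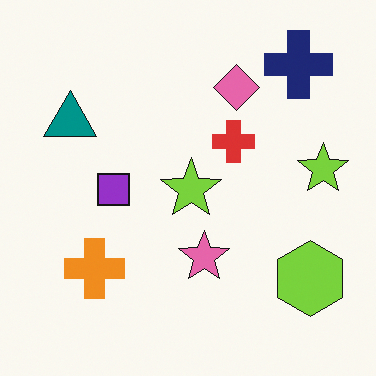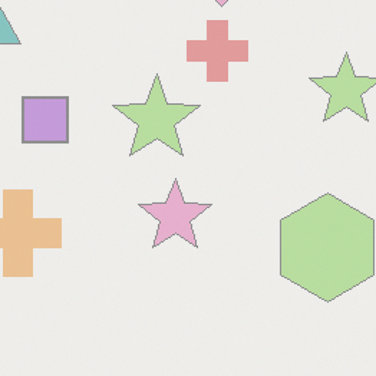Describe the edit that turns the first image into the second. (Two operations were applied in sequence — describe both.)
The image was cropped slightly and scaled back up, then washed out (contrast reduced).

The visible shapes are larger and the field of view is narrower; shapes near the original edges may be partly or wholly outside the frame — a crop-and-rescale. Tones are pushed toward mid-grey across the whole image — a global contrast change.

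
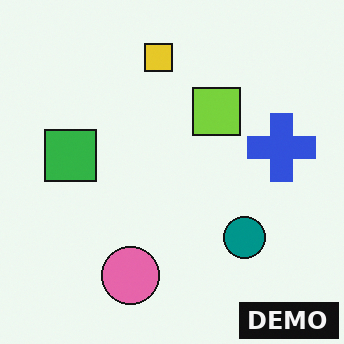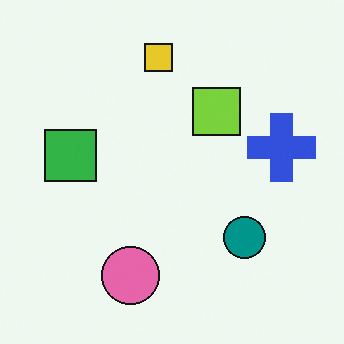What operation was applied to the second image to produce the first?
The first image is the second watermarked with the text "DEMO" in the lower-right corner.

A dark label reading "DEMO" appears in the lower-right corner.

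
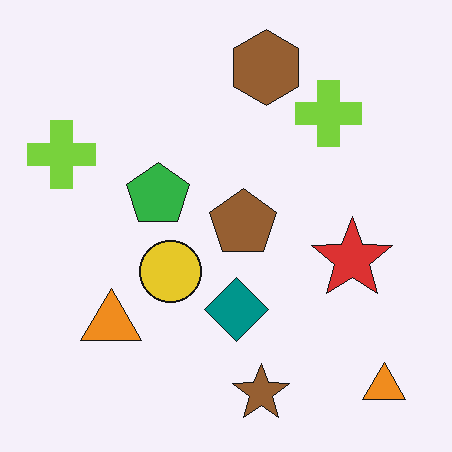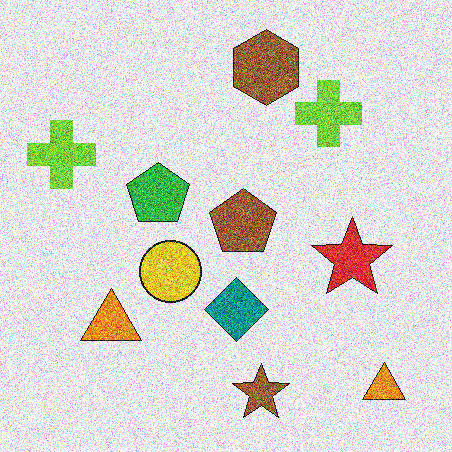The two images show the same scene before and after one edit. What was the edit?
The image was degraded with strong gaussian noise.

Random speckle covers the whole image, including the flat background.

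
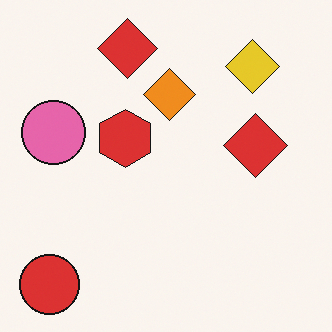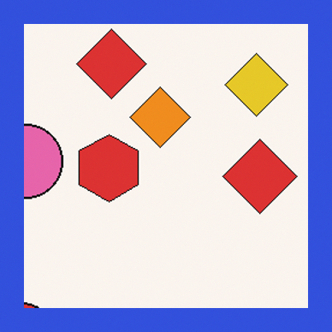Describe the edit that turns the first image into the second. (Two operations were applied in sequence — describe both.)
This is the original image cropped to a modestly smaller region and rescaled, then framed with a blue border.

The visible shapes are larger and the field of view is narrower; shapes near the original edges may be partly or wholly outside the frame — a crop-and-rescale. A solid blue frame runs around the edge of the second image, with the content slightly shrunk inside it.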